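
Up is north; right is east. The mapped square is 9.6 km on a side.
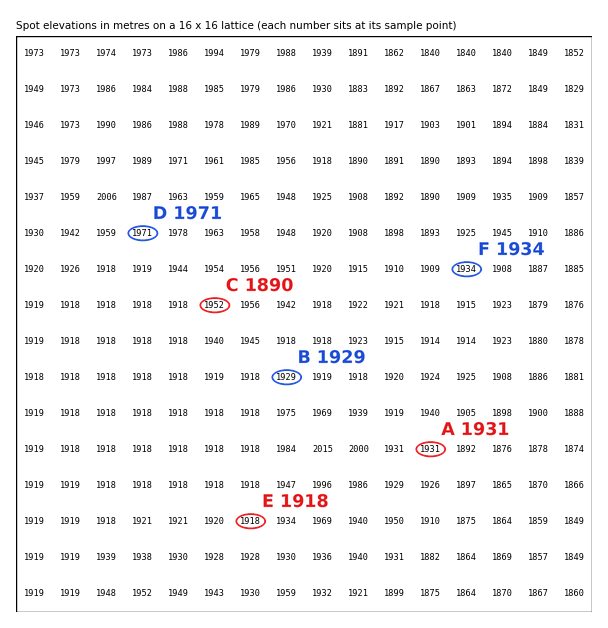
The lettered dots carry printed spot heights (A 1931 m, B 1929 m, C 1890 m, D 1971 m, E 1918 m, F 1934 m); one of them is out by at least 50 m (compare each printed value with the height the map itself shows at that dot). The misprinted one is C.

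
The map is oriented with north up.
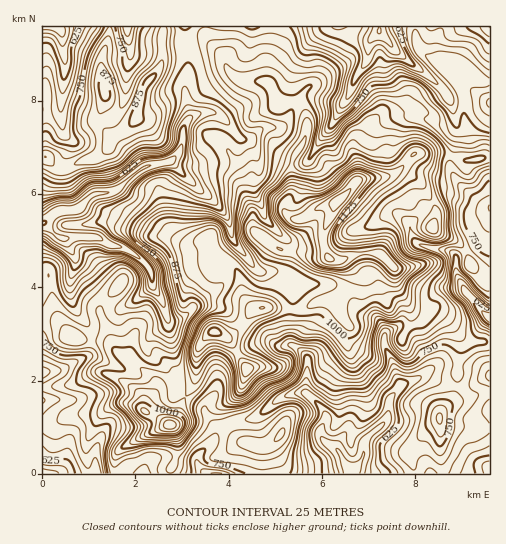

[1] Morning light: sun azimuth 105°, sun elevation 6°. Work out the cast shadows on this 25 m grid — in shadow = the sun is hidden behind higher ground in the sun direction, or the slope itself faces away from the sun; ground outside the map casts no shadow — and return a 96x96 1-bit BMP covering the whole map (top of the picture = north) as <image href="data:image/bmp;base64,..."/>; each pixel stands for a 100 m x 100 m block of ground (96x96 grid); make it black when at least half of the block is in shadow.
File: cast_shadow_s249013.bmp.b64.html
<image width="96" height="96" href="data:image/bmp;base64,Qk2+BAAAAAAAAD4AAAAoAAAAYAAAAGAAAAABAAEAAAAAAIAEAAATCwAAEwsAAAIAAAAAAAAA////AAAAAAAPngPAAAAAAB98AAAf/gPgAAAAAH/8AAAP/gPgIAAAAH/4AAA//gDwcAAAAP/4AAA//wAAfAAAAf/4EAA//4AAPgAAAf/4GAB//+AAD4AAAf/8OAD///gAD8CAAf//OAD///4AB4PACH//uAD////AAAfgHA//+AD////gAA/gDCf/+AD////gAA/wDgP/+AD////gAAfwDgH/+AD///wAAAP4DgH/+AD///gAHAH4DAH/+AD///gAH4B8HAH/+AD///gAH8AAeAD/8AD///gAH8AA+AB/wAD///ACP+AA4AA/4AD//8IHP+AA4AAf8AD//A8PP+AA4AAH+AD/+AAfv+AA8AAAfwD/+AA/v/AA84AAPwD//AD/v+AA/8AYHwD//gP/v+AA/8AYBwD//gf/n8AB/4A4AABA/g//hgAB/4B4AADgfB//wAAD/4D4AADwPH//wAAC/wD4AADwPf//4AAAPwD4AADwP///8AAAHAD4AADgP///+AAAAAD8AADA////+EAAAAAMAAAB////+eAAAAAAAAAD//////AAAACAAAAH//////gAAACAAAKP//////gBgAAAAAeP/////+ABwAAAAB+f/////8AAwAAAAD6f/B///8AAAAAAAHyf/h///8AAAAAAAHyP/x/+A8CAAABAAPiP/5/+AcPAAADgAPCP/5/+AIOAAAPgAOCP///+AAYD4AfAAOCP///+AA4H+AOAAeAP///8AB4P+AAAAeAf///8AH4f+AAAAMA////8AP4/8H8AAAB////8Af5/8P+AAAD/////gfx/8P+AAAD///+f4/j/8H+BwAD///+f9/n/8AAD4AD////f//v8eAAH4AD////////8OAAH8AD/////////HAAB8AD////////3zAAAcAD/////////7AAAAAD////////3/gAAAAAf/////////wAAAAAB/////////4AAAAAA/////////8AAAAAAf////////+AAAAAAD////////+AAAAAAB/////////AAAEAAAf////////AwAMAAAH////////D4AIAHgD////////H8AAAH4B///////+P+AAiH+A/////+/8f/AByP+Af////+f8f/ABwf/AB/////P8f/ABwf+AA/////P8P/AAA/8AA/////H+AGAAA/wAAf////n/AAAAB/4eAP////n/gAAED/4eAD//n/j/wAAMD/8fAD//wPD/4AAMD/8PAA//8DD/8AAcD/8PgAH/+AB/+AA8D/+PgAAB8AB/+AA8D/+PgBgAAAA/+AA4D/+PwBgwAAAf+8B4D/+PwADwAAAP/8DwD/+P4APwABgH/4HgD/+P8A/gAAgH/4fAD/+f8B/gAAAD/5+AD/+f+B/AAAAB/z8AD/+P+D/AAAAA9/4AD/+P/D/AAAAAc/gAD/+H/D/AAAAAd/gAD/+H+D+AAAAAf/AAD//H+B4AAAAAf/AAD//P+AwAAAAA//AAD//P/AgAAAAAf/AAD//P/BgAYAAAf/AAA="/>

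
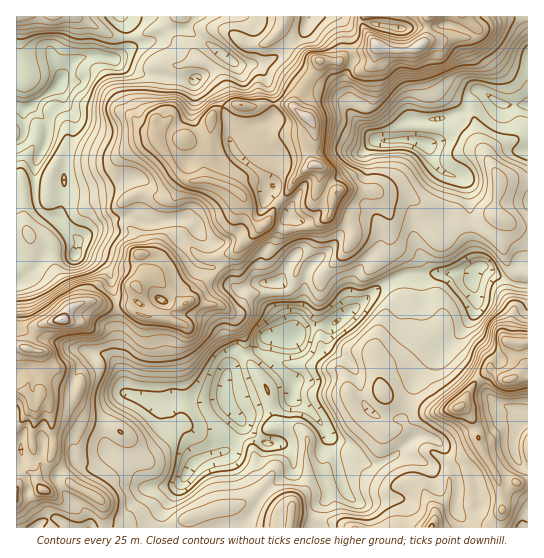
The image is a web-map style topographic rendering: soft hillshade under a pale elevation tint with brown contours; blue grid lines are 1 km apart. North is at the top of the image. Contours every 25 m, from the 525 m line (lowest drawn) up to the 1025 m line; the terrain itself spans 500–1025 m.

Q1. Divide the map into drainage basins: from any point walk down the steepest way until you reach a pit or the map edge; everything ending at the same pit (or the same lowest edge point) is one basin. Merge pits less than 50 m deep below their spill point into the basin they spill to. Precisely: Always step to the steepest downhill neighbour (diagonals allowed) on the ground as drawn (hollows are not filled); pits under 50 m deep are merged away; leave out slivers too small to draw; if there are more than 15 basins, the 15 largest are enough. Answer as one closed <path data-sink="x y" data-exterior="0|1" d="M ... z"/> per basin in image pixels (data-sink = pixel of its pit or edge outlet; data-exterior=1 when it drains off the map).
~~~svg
<path data-sink="294 337" data-exterior="0" d="M286 104l-24 0-7 3-22-3-15 5-7 9 0 16-4 17-21-12-25 0-5 2 19 28 10 10 5 2 20-1 27 11 6 4 10 27 10 4-20 15-9 11-10 6-4 9-24 23-3 7-6 6-6 0-26-24-10-2-9 9 1 1-6 11-1 9-25-2-8-4-11 0-8 3-6 3-10 13-21 4-5 5-9 19-11-2 1 182 482-1 4-18-2-20-5-15-13-21-8-30-4-8-11-9 3-1 13-24 14-12 16 11 13-4 9 1 0-148-15-4-12-6-2 19 9 27 8 8-5 13 2 28-5 21 0 11-16 16-1 5-10 1-15-8-19-19-8-12-17 12-19 20-16 6-6 6-2 8-3-19 23-19 8-14-2-19 10-24-2-24-20-17-4-31-5-13-6-8-5-2-15-2-17 0-7 3-15-9 1-16-9-5-7-17 11-14-2-6-7-9-15-11z"/><path data-sink="59 83" data-exterior="0" d="M363 16l-346 0-1 329 11 3 9-19 5-5 21-4 11-13 13-6 11 0 8 4 25 2 1-9 6-11-1-1 9-9 10 2 26 24 6 0 6-6 3-7 24-23 4-9 10-6 9-11 20-15-10-4-12-29-26-12-25 0-5-2-10-10-19-28 5-2 25 0 21 12 4-17 0-16 7-9 5-2 10-3 13 3 9 0 7-3 24 0 8 4 2-9 25-39 18 1 12-9 16-1 9-5-13-20z"/><path data-sink="425 143" data-exterior="0" d="M378 45l-5 18-8 6-6 0-13-8-25-1-25 39-1 8 18 18 2 6-11 14 7 17 9 5-1 16 15 9 7-3 33 2 12 4 21 1 19 9 27 3 16 17 9 0 17-9 18 9 14 3 1-91-6-1-25 11-8 7 0 6-12-21-2-21-4-12-20-9-15-12-7-26-5-9-6-3-11 4-16 0z"/><path data-sink="473 279" data-exterior="0" d="M385 193l-6 1 5 7 5 13 3 28 6 7 14 10 3 7 0 20-10 24 2 19-4 9-13 14-14 10 3 19 2-8 6-6 16-6 19-20 17-12 8 12 19 19 15 8 9 0 2-6 16-16 0-11 5-21-2-28 5-13-8-8-9-27 2-19-7-3-16 9-9 0-6-4-10 10-16 8-9-12-11-26-10-5z"/><path data-sink="527 105" data-exterior="1" d="M527 16l-62 0 10 11-2 6-4 4-39 3-10 6 9 13 7 26 15 12 20 9 4 12 2 21 12 21 0-6 8-7 31-12z"/><path data-sink="527 422" data-exterior="1" d="M491 369l-15 12-13 24-3 1 11 9 12 38 16 29 8 2 20-3 1-103-9-2-13 4z"/><path data-sink="522 527" data-exterior="1" d="M527 481l-27 4 3 24-4 13 0 6 29-1z"/>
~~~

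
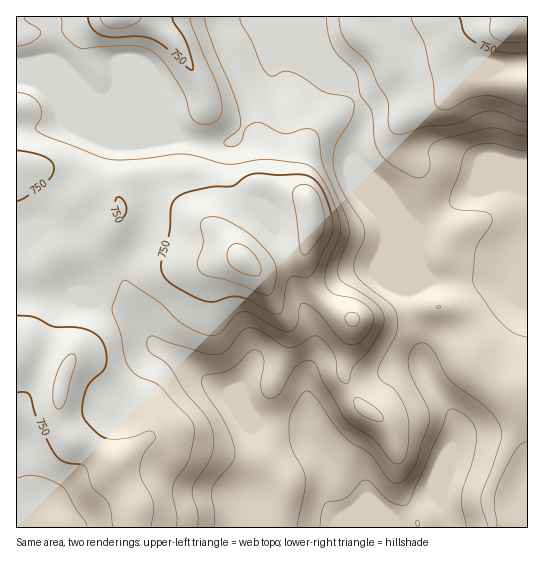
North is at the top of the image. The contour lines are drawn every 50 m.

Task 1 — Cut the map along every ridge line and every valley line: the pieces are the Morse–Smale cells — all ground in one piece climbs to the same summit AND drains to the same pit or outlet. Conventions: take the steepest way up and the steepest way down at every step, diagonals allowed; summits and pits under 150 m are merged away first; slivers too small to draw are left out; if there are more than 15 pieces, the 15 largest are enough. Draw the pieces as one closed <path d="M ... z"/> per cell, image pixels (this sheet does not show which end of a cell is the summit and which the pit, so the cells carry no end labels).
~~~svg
<path d="M286 63l-14 4 0 12-3 6-16 17-16 36-8 5-26 0-21-6-12 0-129-54-14-4-11 0 1 449 511-1 0-334-15-6-18 0-10 4-15 1-50 38-1 33-31-33-5-12-12-17-16-39 0-13 8-23 0-16-8-16-18-13z"/><path d="M527 16l-207 1 3 24 9 25 7 13 16 15 8 16 0 16-10 29 4 14 16 37 10 12 5 12 30 31 2-31 50-38 15-1 10-4 18 0 15 4z"/><path d="M319 16l-302 0-1 62 25 5 129 54 12 0 21 6 26 0 8-5 16-36 16-17 3-6 1-12 9-4 11 1 51 21-5-6-15-33z"/>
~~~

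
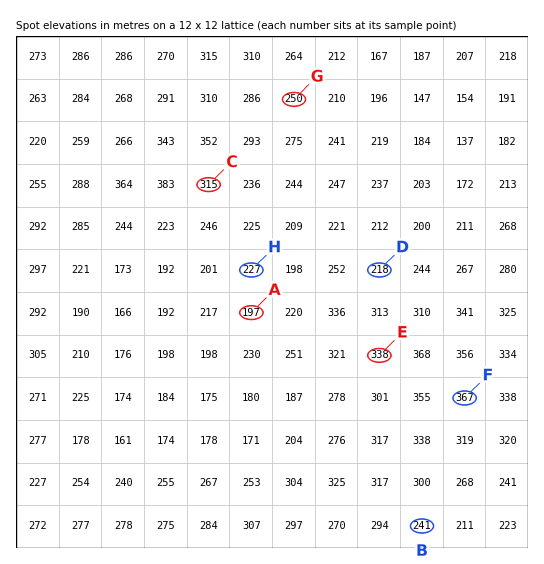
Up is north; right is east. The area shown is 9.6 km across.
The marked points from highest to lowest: C B A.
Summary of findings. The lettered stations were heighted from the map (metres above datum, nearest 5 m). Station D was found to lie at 220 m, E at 340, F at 365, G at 250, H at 225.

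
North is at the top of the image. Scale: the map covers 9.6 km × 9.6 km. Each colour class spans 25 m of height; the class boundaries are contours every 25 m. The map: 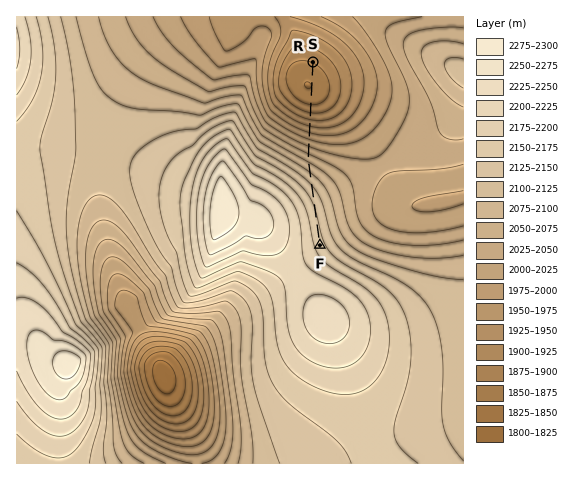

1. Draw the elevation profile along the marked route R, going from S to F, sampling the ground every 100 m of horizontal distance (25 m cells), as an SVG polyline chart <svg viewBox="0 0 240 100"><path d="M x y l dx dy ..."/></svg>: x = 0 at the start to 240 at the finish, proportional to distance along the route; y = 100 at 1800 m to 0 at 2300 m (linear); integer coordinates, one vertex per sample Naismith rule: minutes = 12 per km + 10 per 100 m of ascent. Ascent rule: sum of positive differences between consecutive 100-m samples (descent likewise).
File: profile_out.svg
<svg viewBox="0 0 240 100"><path d="M0 85l6 1 6 2 6 1 6 1 6 0 7 0 6-1 6-2 6-2 6-2 6-3 6-4 6-3 6-4 6-4 6-3 6-3 7-4 6-3 6-3 6-3 6-2 6-3 6-2 6-2 6-1 6-2 6-1 6-1 7-1 6-1 6 0 6-1 6 0 6 0 6 0 6 0 6-1 6 0 3 0"/></svg>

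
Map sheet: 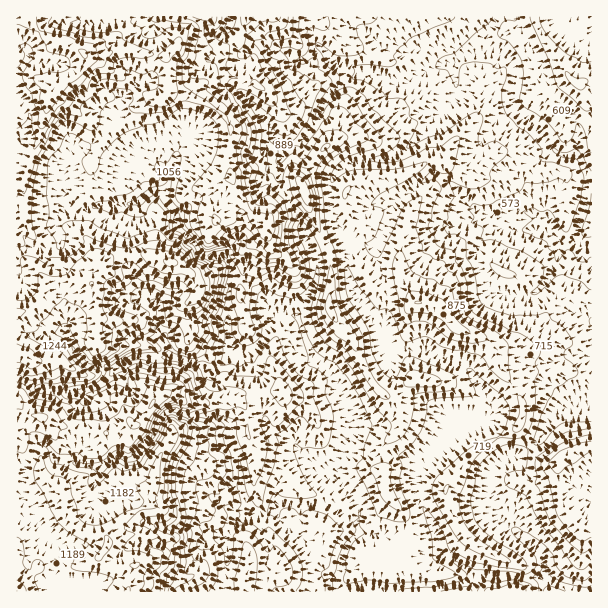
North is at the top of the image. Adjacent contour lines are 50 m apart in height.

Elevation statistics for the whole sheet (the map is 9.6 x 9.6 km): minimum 500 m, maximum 1410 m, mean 870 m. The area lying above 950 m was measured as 32.8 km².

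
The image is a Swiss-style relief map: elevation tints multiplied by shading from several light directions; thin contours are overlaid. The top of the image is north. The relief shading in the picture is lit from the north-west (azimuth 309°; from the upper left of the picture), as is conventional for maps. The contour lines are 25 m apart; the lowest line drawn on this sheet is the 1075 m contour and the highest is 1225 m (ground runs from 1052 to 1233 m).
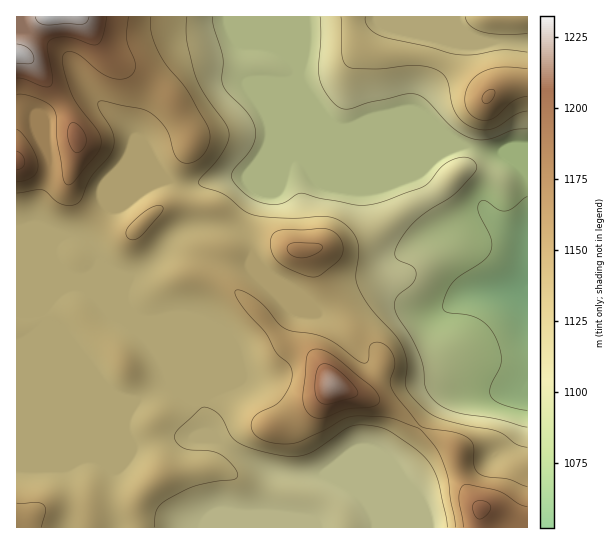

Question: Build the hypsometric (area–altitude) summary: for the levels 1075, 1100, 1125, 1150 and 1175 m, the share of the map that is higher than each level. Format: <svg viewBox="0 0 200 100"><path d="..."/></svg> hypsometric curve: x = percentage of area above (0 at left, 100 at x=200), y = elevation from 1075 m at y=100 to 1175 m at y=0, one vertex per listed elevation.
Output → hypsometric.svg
<svg viewBox="0 0 200 100"><path d="M193 100l-36-25-39-25-82-25-23-25"/></svg>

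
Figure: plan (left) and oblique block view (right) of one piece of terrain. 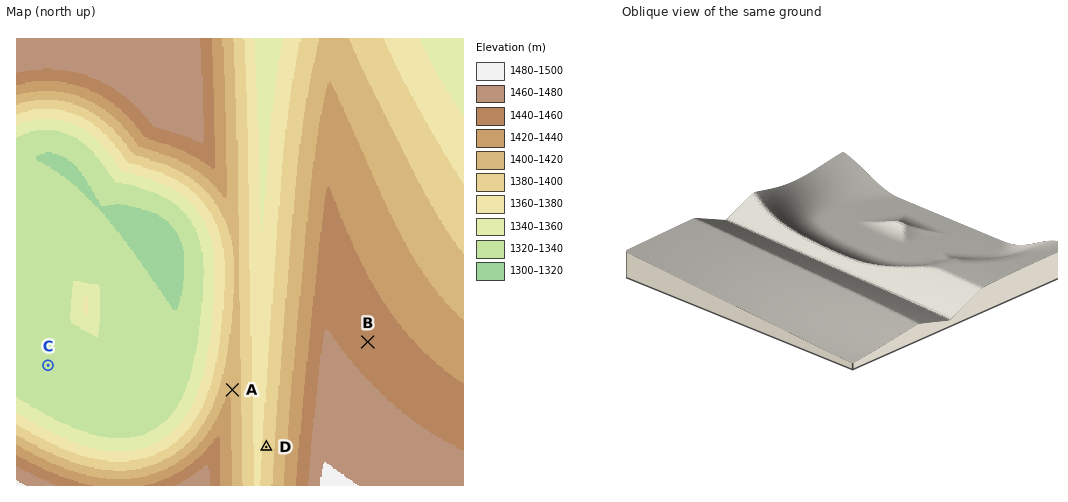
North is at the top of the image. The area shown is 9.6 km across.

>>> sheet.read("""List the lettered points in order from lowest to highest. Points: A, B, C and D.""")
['C', 'D', 'A', 'B']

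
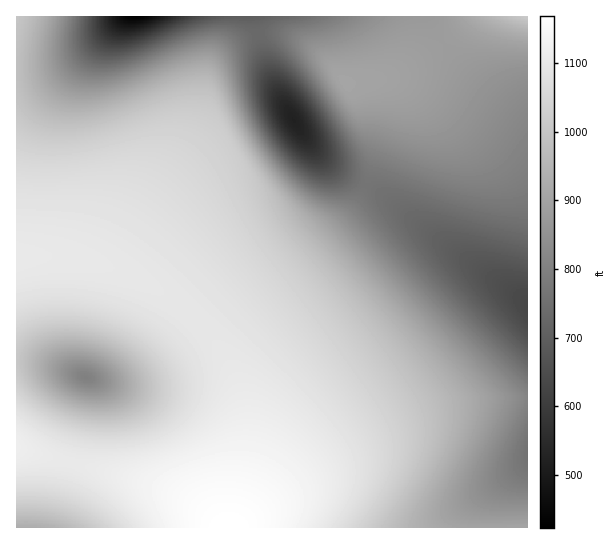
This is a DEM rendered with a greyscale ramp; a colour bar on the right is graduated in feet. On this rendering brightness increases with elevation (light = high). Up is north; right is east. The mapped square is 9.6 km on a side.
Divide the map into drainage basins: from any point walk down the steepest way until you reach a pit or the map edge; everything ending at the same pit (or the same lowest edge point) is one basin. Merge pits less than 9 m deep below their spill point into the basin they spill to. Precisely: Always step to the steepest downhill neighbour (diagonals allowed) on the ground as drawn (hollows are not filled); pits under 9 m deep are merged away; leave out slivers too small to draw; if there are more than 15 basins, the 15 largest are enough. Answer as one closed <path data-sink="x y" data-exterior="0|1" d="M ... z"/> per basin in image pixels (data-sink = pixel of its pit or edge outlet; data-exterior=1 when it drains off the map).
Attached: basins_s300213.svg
<path data-sink="527 306" data-exterior="1" d="M527 16l-53 0-20 20-45 31-18 9-23 5 11 0 6 5 6 12 0 17-22 63-9 20-8 12-30 30-81 68-24 26 0 11 16 28 8 22 4 24-1 42-13 62 0 5 8-3 54-44 33-24 36-21 33-16 32-12 28-7 73-4z"/><path data-sink="135 17" data-exterior="1" d="M473 16l-456 0-1 241 37-1 32 4 12 4 12-1 79-118 13-30 8-46 8-12 14-12 16-8 16-4 26 2 16 6 9 7 22 22 10 14 5 0 32-5 19-8 52-35z"/><path data-sink="294 121" data-exterior="0" d="M282 33l-19 0-16 4-16 8-14 12-9 16-7 42-13 30-51 73-21 36-7 9-9 2 38 14 29 17 18 13 32 35-1-6 4-8 21-22 66-55 45-43 15-25 22-63 2-24-8-14-4-3-33 3-10-14-22-22-17-11z"/><path data-sink="86 377" data-exterior="0" d="M53 256l-37 2 0 189 150 42 36 19 21 20 7 0 14-67 1-42-9-40-13-26-15-20-23-24-32-22-48-22-20-5z"/><path data-sink="527 454" data-exterior="1" d="M527 397l-72 4-32 8-40 16-65 38-82 64 291 1z"/><path data-sink="25 527" data-exterior="1" d="M17 448l0 80 206-1-21-19-36-19-37-12z"/>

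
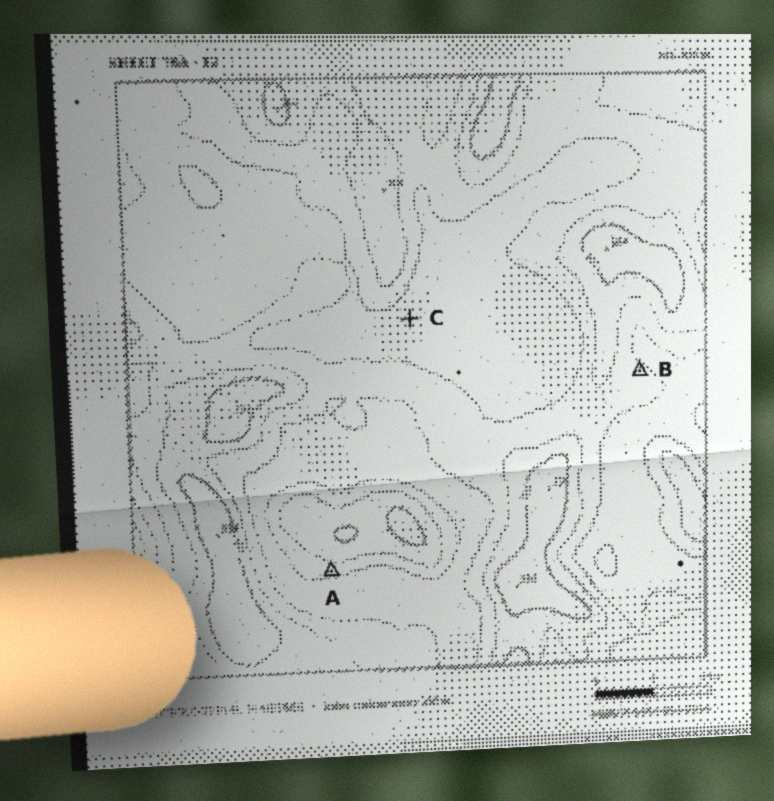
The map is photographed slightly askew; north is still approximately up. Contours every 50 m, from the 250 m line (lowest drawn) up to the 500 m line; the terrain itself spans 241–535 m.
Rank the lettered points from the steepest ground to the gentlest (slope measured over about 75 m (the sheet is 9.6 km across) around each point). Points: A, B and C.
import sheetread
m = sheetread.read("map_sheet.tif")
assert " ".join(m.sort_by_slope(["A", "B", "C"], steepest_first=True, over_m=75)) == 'A B C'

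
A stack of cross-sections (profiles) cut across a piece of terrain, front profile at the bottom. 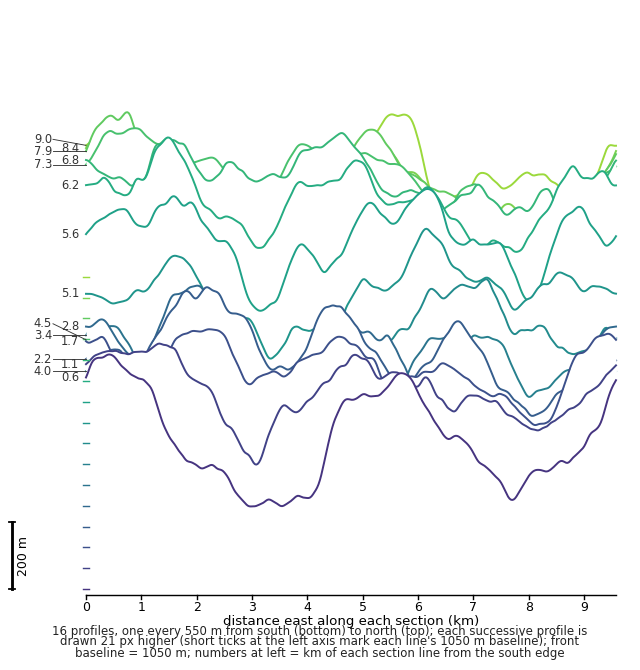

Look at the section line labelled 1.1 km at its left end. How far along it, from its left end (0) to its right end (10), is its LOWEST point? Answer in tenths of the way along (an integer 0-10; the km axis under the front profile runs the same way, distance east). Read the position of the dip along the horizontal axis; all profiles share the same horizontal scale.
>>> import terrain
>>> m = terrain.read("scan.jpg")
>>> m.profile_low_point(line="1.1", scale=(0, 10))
3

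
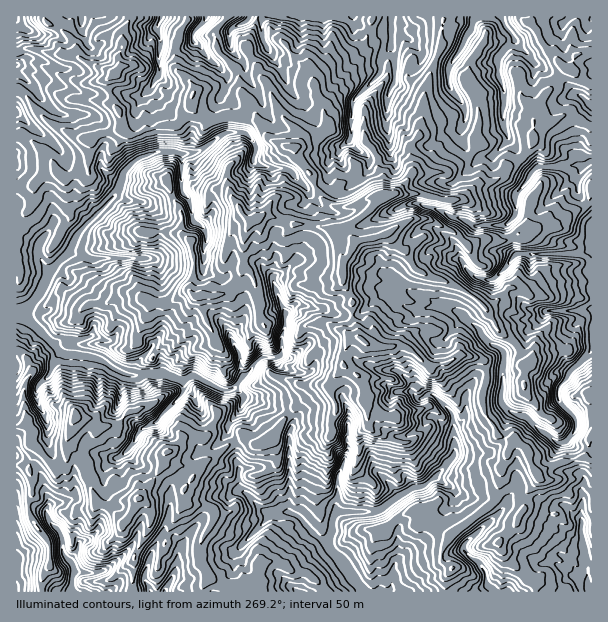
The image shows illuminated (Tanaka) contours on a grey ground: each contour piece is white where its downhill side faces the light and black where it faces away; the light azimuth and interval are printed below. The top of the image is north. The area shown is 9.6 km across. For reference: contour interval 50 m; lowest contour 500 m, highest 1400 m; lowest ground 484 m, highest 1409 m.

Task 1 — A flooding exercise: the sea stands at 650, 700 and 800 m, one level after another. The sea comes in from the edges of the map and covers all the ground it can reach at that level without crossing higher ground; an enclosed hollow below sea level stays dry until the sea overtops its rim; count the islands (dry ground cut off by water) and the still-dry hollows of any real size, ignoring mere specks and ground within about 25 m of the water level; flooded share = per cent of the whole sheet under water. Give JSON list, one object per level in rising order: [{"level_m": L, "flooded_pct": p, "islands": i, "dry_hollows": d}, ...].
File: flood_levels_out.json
[{"level_m": 650, "flooded_pct": 18, "islands": 0, "dry_hollows": 0}, {"level_m": 700, "flooded_pct": 25, "islands": 0, "dry_hollows": 0}, {"level_m": 800, "flooded_pct": 43, "islands": 0, "dry_hollows": 0}]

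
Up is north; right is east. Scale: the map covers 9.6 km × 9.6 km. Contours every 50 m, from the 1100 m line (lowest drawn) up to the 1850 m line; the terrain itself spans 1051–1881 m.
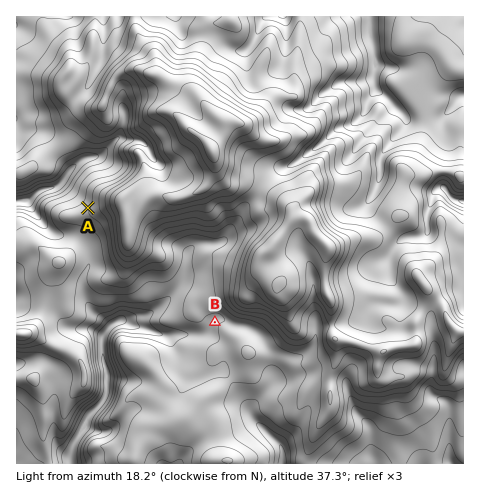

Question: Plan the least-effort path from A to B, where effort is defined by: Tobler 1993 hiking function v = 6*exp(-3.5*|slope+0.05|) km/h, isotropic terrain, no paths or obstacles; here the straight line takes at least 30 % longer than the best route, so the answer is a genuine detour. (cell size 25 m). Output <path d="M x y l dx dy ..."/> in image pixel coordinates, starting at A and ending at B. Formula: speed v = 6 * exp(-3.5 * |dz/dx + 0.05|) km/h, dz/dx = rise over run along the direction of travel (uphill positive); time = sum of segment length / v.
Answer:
<path d="M88 208l0 5 2 4 8 8 7 14 0 19 6 12 0 9 1 2 3 3 9 4 23 0 10 5 14 0 4 2 11 11 25 13 4 3"/>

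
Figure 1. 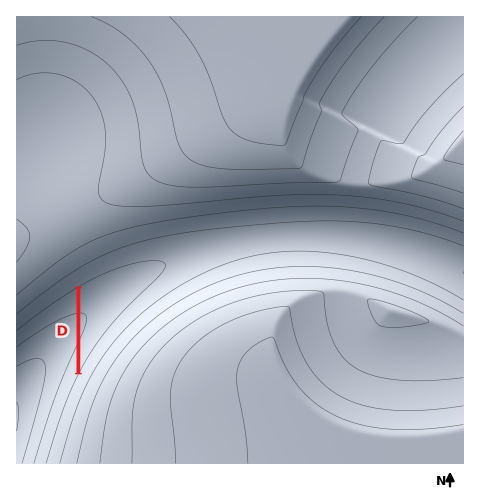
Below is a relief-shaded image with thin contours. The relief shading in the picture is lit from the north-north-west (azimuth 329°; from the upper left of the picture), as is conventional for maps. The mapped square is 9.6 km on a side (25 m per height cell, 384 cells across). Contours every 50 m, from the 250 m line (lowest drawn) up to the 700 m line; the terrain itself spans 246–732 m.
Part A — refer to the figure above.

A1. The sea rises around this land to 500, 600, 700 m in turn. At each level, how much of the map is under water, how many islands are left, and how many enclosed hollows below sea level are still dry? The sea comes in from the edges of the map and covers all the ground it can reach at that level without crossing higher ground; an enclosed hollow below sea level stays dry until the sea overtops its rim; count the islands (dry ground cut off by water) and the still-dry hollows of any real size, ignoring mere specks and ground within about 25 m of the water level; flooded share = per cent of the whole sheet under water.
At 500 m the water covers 22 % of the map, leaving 0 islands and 0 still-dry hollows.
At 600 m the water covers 54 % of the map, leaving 0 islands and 0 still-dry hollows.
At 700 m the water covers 86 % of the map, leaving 0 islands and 0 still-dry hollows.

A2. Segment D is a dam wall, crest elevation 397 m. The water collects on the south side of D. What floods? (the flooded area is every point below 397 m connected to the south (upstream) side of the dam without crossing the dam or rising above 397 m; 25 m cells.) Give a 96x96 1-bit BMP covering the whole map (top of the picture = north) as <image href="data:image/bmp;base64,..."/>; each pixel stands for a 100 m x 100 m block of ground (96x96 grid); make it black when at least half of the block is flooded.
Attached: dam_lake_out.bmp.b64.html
<image width="96" height="96" href="data:image/bmp;base64,Qk2+BAAAAAAAAD4AAAAoAAAAYAAAAGAAAAABAAEAAAAAAIAEAAATCwAAEwsAAAIAAAAAAAAA////AAAAAAAAAAAAAAAAAAAAAAAAAAAAAAAAAAAAAAAAAAAAAAAAAAAAAAAAAAAAAAAAAAAAAAAAAAAAAAAAAAAAAAAAAAAAAAAAAAAAAAAAAAAAAAAAAAAAAAAAAAAAAAAAAAAAAAAAAAAAAAAAAAAAAAAAAAAAAAAAAAAAAAAAAAAAAAAAAAAAAAAAAAAAAAAAAAAAAAAAAAAAAAAAAAAAAAAAAAAAAAAAAAAAAAAAAAAAAAAAAAAAAAAAAAAAAAAAAAAAAAAAAAAAAAAAAAAAAAAAAAAAAAAAAAAAAAAAAAAAAAAAAAAAAAAAAAAAAAAAAAAAAAAAAAAAAAAAAAAAAAAAAAAAAAAAAAAAAAAAAgAAAAAAAAAAAAAAAwAAAAAAAAAAAAAAAwAAAAAAAAAAAAAAA4AAAAAAAAAAAAAAA8AAAAAAAAAAAAAAA8AAAAAAAAAAAAAAA+AAAAAAAAAAAAAAA/AAAAAAAAAAAAAAA/gAAAAAAAAAAAAAA/wAAAAAAAAAAAAAA/wAAAAAAAAAAAAAA/4AAAAAAAAAAAAAA/8AAAAAAAAAAAAAA/+AAAAAAAAAAAAAA//AAAAAAAAAAAAAA//gAAAAAAAAAAAAAf/wAAAAAAAAAAAAAH/4AAAAAAAAAAAAAB/8AAAAAAAAAAAAAAf+AAAAAAAAAAAAAAB+AAAAAAAAAAAAAAAAAAAAAAAAAAAAAAAAAAAAAAAAAAAAAAAAAAAAAAAAAAAAAAAAAAAAAAAAAAAAAAAAAAAAAAAAAAAAAAAAAAAAAAAAAAAAAAAAAAAAAAAAAAAAAAAAAAAAAAAAAAAAAAAAAAAAAAAAAAAAAAAAAAAAAAAAAAAAAAAAAAAAAAAAAAAAAAAAAAAAAAAAAAAAAAAAAAAAAAAAAAAAAAAAAAAAAAAAAAAAAAAAAAAAAAAAAAAAAAAAAAAAAAAAAAAAAAAAAAAAAAAAAAAAAAAAAAAAAAAAAAAAAAAAAAAAAAAAAAAAAAAAAAAAAAAAAAAAAAAAAAAAAAAAAAAAAAAAAAAAAAAAAAAAAAAAAAAAAAAAAAAAAAAAAAAAAAAAAAAAAAAAAAAAAAAAAAAAAAAAAAAAAAAAAAAAAAAAAAAAAAAAAAAAAAAAAAAAAAAAAAAAAAAAAAAAAAAAAAAAAAAAAAAAAAAAAAAAAAAAAAAAAAAAAAAAAAAAAAAAAAAAAAAAAAAAAAAAAAAAAAAAAAAAAAAAAAAAAAAAAAAAAAAAAAAAAAAAAAAAAAAAAAAAAAAAAAAAAAAAAAAAAAAAAAAAAAAAAAAAAAAAAAAAAAAAAAAAAAAAAAAAAAAAAAAAAAAAAAAAAAAAAAAAAAAAAAAAAAAAAAAAAAAAAAAAAAAAAAAAAAAAAAAAAAAAAAAAAAAAAAAAAAAAAAAAAAAAAAAAAAAAAAAAAAAAAAAAAAAAAAAAAAAAAAAAAAAAAAAAAAAAAAAAAAAAAAAAAAAAAAAAAAAAAAAAAAAAAAAAAAAAAAAAAAAAAAAAAAAAAAAAAAAAAAAAAAAAAAAAAAA="/>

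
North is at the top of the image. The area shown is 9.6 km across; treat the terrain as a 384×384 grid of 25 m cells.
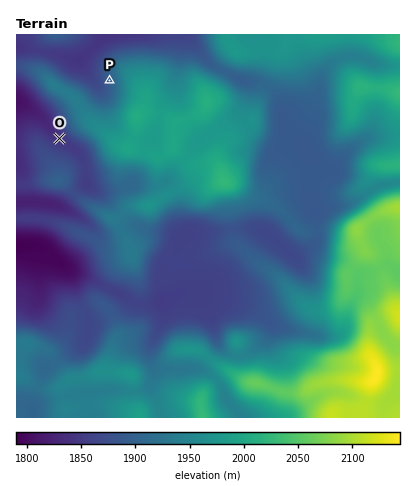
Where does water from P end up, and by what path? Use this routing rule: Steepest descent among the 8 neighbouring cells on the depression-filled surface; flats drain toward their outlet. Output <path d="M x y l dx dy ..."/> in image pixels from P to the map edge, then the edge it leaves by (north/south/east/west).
<path d="M110 80l-14 0-14-14 0-8 24-24"/>
exit: north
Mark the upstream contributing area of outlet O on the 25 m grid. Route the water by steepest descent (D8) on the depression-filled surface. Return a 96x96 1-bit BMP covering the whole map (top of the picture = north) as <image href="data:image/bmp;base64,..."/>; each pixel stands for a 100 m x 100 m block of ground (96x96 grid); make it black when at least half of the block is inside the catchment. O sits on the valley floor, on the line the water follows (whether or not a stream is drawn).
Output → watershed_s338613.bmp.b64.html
<image width="96" height="96" href="data:image/bmp;base64,Qk2+BAAAAAAAAD4AAAAoAAAAYAAAAGAAAAABAAEAAAAAAIAEAAATCwAAEwsAAAIAAAAAAAAA////AAAAAAAAAAAAAAAAAAAAAAAAAAAAAAAAAAAAAAAAAAAAAAAAAAAAAAAAAAAAAAAAAAAAAAAAAAAAAAAAAAAAAAAAAAAAAAAAAAAAAAAAAAAAAAAAAAAAAAAAAAAAAAAAAAAAAAAAAAAAAAAAAAAAAAAAAAAAAAAAAAAAAAAAAAAAAAAAAAAAAAAAAAAAAAAAAAAAAAAAAAAAAAAAAAAAAAAAAAAAAAAAAAAAAAAAAAAAAAAAAAAAAAAAAAAAAAAAAAAAAAAAAAAAAAAAAAAAAAAAAAAAAAAAAAAAAAAAAAAAAAAAAAAAAAAAAAAAAAAAAAAAAAAAAAAAAAAAAAAAAAAAAAAAAAAAAAAAAAAAAAAAAAAAAAAAAAAAAAAAAAAAAAAAAAAAAAAAAAAAAAAAAAAAAAAAAAAAAAAAAAAAAAAAAAAAAAAAAAAAAAAAAAAAAAAAAAAAAAAAAAAAAAAAAAAAAAAAAAAAAAAAAAAAAAAAAAAAAAAAAAAAAAAAAAAAAAAAAAAAAAAAAAAAAAAAAAAAAAAAAAAAAAAAAAAAAAAAAAAAAAAAAAAAAAAAAAAAAAAAAAAAAAAAAAAAAAAAAAAAAAAAAAAAAAAAAAAAAAAAAAAAAAAAAAAAAAAAAAAAAAAAAAAAAAAAAAAAAAAAAAAAAAAAAAAAAAAAAAAAAAAAAAAAAAAAAAAAAAAAAAAAAAAAAAAAAAAAAAAAAAAAAAAAAAAAAAAAAAAAAAAAAAAAAAAAAAAAAAAAAAAAAAAAAAAAAAAAAAAAAAAAAAAAAAAAAAAAAAAAAAAAAAAAAAPAAAAAAAAAAAAAAAfgAAAAAAAAAAAAAB/wAAAAAAAAAAAAAD//wAAAAAAAAAAAAP//8AAAAAAAAAAAAf//+AAAAAAAAAAAA////gAAAAAAAAAAB////4AAAAAAAAAAD////8AAAAAAAAAAH////+AAAAAAAAAAD/////AAAAAAAAAAD/////gAAAAAAAAAD/////wAAAAAAAAAD/////AAAAAAAAAAD////+AAAAAAAAAAD////8AAAAAAAAAAD////4AAAAAAAAAAD//v/wAAAAAAAAAAD/+H/gAAAAAAAAAAH/8H/wAAAAAAAAAAD/4H/wAAAAAAAAAAB/wD/wAAAAAAAAAAA/gD/wAAAAAAAAAAAeAD/wAAAAAAAAAAAAAD/gAAAAAAAAAAAAAD+AAAAAAAAAAAAAAAAAAAAAAAAAAAAAAAAAAAAAAAAAAAAAAAAAAAAAAAAAAAAAAAAAAAAAAAAAAAAAAAAAAAAAAAAAAAAAAAAAAAAAAAAAAAAAAAAAAAAAAAAAAAAAAAAAAAAAAAAAAAAAAAAAAAAAAAAAAAAAAAAAAAAAAAAAAAAAAAAAAAAAAAAAAAAAAAAAAAAAAAAAAAAAAAAAAAAAAAAAAAAAAAAAAAAAAAAAAAAAAAAAAAAAAAAAAAAAAAAAAAAAAAAAAAAAAAAAAAAAAAAAAAAAAAAAAAAAAAAAAAAAAAAAAAAAAAAAAAAAAAAAAAAAAAAAA="/>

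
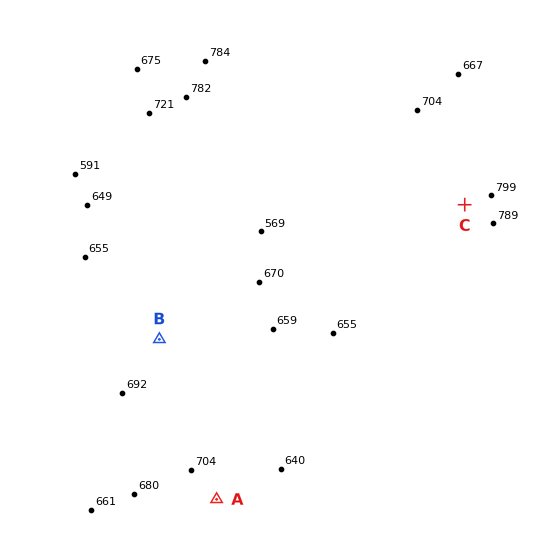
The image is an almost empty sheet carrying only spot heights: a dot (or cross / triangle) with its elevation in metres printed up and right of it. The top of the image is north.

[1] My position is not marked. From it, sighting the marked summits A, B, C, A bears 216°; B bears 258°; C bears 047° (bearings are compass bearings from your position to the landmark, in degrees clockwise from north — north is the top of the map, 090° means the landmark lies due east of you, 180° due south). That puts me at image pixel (365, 296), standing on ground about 660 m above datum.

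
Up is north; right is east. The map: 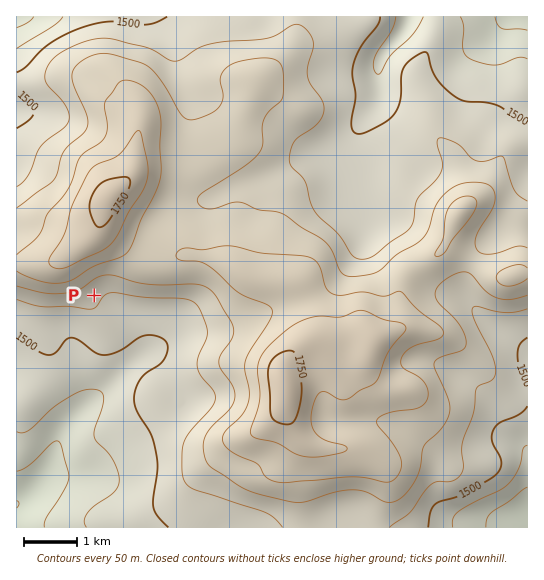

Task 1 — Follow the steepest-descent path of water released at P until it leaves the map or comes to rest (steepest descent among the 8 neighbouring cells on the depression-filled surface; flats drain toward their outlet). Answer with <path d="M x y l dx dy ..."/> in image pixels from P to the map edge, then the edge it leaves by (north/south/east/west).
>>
<path d="M94 295l9 10 4 0 14 8 20 20 1 2 0 19-47 47-6 4-8 8-2 0-16 16-5 10-5 20-7 14-9 10 0 2-19 18-1 0"/>
exit: west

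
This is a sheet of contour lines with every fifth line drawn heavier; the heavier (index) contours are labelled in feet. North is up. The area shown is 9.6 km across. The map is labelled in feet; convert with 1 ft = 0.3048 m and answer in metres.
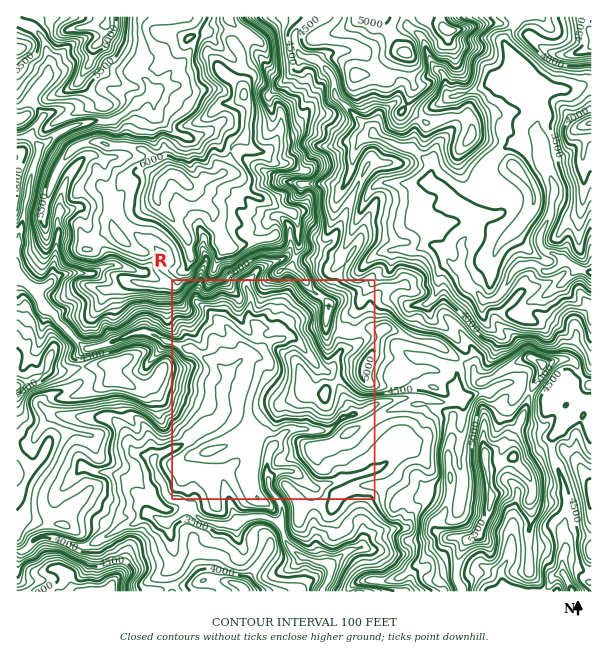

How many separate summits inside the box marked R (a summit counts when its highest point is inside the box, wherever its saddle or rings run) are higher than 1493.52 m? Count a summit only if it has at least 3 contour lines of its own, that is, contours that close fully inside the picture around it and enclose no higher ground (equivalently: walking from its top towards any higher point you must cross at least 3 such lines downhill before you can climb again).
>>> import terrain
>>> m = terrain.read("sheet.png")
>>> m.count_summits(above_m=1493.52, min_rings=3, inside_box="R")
1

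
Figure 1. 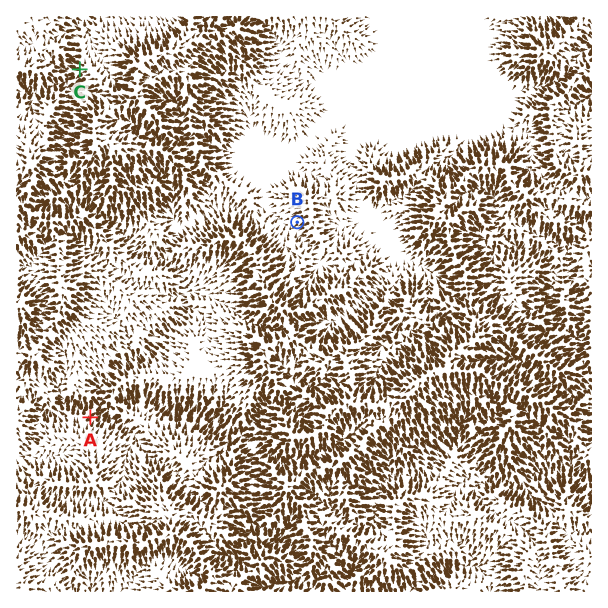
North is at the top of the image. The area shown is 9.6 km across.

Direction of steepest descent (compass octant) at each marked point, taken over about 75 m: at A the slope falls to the NE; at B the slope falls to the SW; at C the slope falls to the W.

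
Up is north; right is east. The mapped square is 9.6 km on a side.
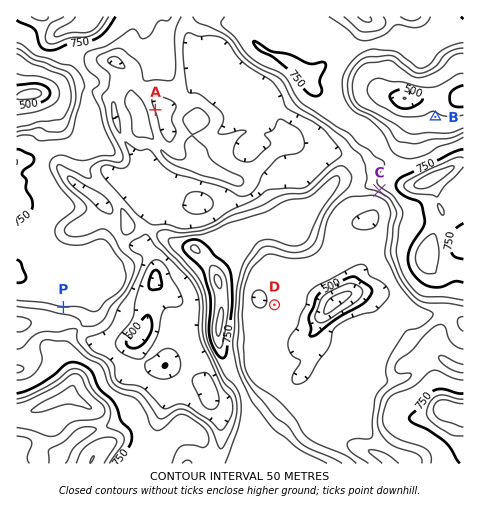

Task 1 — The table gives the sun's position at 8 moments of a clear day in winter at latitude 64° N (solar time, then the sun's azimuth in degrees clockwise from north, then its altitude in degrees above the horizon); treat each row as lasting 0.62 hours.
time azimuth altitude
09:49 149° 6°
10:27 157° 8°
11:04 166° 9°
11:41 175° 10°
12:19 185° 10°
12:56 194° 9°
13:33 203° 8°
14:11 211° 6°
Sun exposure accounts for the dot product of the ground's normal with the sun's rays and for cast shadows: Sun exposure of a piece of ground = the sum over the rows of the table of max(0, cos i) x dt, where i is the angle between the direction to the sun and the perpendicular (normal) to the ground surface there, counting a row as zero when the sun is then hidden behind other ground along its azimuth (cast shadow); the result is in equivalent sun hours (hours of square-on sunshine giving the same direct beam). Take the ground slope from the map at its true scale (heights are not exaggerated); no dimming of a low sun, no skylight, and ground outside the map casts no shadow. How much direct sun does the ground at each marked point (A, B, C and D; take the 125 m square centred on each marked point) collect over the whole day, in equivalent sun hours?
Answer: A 0.4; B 0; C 2.3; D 0.7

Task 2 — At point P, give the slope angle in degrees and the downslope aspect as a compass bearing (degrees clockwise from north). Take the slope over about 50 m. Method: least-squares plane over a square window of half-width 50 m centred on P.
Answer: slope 12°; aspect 184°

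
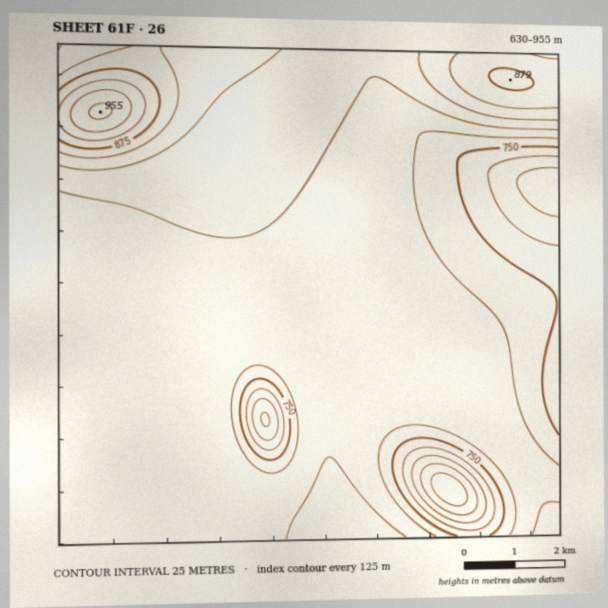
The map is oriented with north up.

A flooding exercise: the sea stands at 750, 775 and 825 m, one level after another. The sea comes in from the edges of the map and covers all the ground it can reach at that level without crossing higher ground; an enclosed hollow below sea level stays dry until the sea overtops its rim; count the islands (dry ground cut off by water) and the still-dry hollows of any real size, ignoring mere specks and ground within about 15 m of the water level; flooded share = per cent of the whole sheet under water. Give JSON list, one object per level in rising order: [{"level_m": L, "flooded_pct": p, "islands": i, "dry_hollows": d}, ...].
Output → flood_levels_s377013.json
[{"level_m": 750, "flooded_pct": 9, "islands": 0, "dry_hollows": 1}, {"level_m": 775, "flooded_pct": 17, "islands": 0, "dry_hollows": 1}, {"level_m": 825, "flooded_pct": 89, "islands": 0, "dry_hollows": 0}]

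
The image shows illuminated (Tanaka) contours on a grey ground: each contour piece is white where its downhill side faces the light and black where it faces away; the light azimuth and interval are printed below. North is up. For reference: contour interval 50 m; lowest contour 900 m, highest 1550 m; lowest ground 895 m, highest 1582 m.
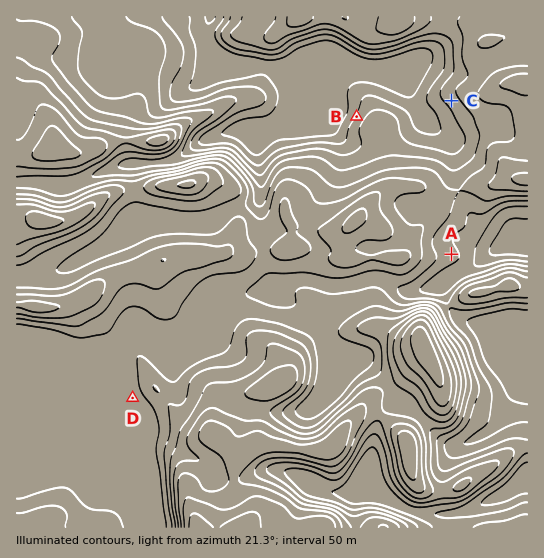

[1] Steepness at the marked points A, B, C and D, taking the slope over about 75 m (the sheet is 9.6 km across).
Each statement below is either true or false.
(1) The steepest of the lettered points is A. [false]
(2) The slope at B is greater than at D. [true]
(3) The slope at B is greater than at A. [true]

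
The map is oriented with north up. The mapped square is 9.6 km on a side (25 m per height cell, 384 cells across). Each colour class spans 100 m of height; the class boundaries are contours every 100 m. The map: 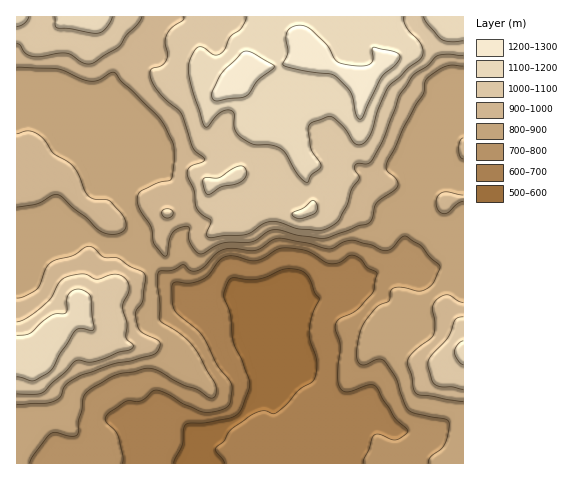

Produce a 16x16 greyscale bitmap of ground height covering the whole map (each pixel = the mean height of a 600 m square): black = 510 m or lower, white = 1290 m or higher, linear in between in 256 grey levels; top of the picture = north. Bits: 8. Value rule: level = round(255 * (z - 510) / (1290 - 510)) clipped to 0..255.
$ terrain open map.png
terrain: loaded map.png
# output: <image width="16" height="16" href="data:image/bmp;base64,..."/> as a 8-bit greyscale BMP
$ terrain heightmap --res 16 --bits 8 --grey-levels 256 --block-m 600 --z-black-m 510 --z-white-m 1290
<image width="16" height="16" href="data:image/bmp;base64,Qk02BQAAAAAAADYEAAAoAAAAEAAAABAAAAABAAgAAAAAAAABAAATCwAAEwsAAAABAAAAAAAAAAAAAAEBAQACAgIAAwMDAAQEBAAFBQUABgYGAAcHBwAICAgACQkJAAoKCgALCwsADAwMAA0NDQAODg4ADw8PABAQEAAREREAEhISABMTEwAUFBQAFRUVABYWFgAXFxcAGBgYABkZGQAaGhoAGxsbABwcHAAdHR0AHh4eAB8fHwAgICAAISEhACIiIgAjIyMAJCQkACUlJQAmJiYAJycnACgoKAApKSkAKioqACsrKwAsLCwALS0tAC4uLgAvLy8AMDAwADExMQAyMjIAMzMzADQ0NAA1NTUANjY2ADc3NwA4ODgAOTk5ADo6OgA7OzsAPDw8AD09PQA+Pj4APz8/AEBAQABBQUEAQkJCAENDQwBEREQARUVFAEZGRgBHR0cASEhIAElJSQBKSkoAS0tLAExMTABNTU0ATk5OAE9PTwBQUFAAUVFRAFJSUgBTU1MAVFRUAFVVVQBWVlYAV1dXAFhYWABZWVkAWlpaAFtbWwBcXFwAXV1dAF5eXgBfX18AYGBgAGFhYQBiYmIAY2NjAGRkZABlZWUAZmZmAGdnZwBoaGgAaWlpAGpqagBra2sAbGxsAG1tbQBubm4Ab29vAHBwcABxcXEAcnJyAHNzcwB0dHQAdXV1AHZ2dgB3d3cAeHh4AHl5eQB6enoAe3t7AHx8fAB9fX0Afn5+AH9/fwCAgIAAgYGBAIKCggCDg4MAhISEAIWFhQCGhoYAh4eHAIiIiACJiYkAioqKAIuLiwCMjIwAjY2NAI6OjgCPj48AkJCQAJGRkQCSkpIAk5OTAJSUlACVlZUAlpaWAJeXlwCYmJgAmZmZAJqamgCbm5sAnJycAJ2dnQCenp4An5+fAKCgoAChoaEAoqKiAKOjowCkpKQApaWlAKampgCnp6cAqKioAKmpqQCqqqoAq6urAKysrACtra0Arq6uAK+vrwCwsLAAsbGxALKysgCzs7MAtLS0ALW1tQC2trYAt7e3ALi4uAC5ubkAurq6ALu7uwC8vLwAvb29AL6+vgC/v78AwMDAAMHBwQDCwsIAw8PDAMTExADFxcUAxsbGAMfHxwDIyMgAycnJAMrKygDLy8sAzMzMAM3NzQDOzs4Az8/PANDQ0ADR0dEA0tLSANPT0wDU1NQA1dXVANbW1gDX19cA2NjYANnZ2QDa2toA29vbANzc3ADd3d0A3t7eAN/f3wDg4OAA4eHhAOLi4gDj4+MA5OTkAOXl5QDm5uYA5+fnAOjo6ADp6ekA6urqAOvr6wDs7OwA7e3tAO7u7gDv7+8A8PDwAPHx8QDy8vIA8/PzAPT09AD19fUA9vb2APf39wD4+PgA+fn5APr6+gD7+/sA/Pz8AP39/QD+/v4A////AGpVVkUzKQwhJykrLDtHTG1tZ1U9MjEiISAhKyosPVJinoVhTUFDWUccGyQ1NlN/js+1knxrbWUzGxocPVlmk7XKy7mrim9JJhoaHz5ob3unl7vDq3tKLSEbGx4wT2t1jn2braeCTT0hHhwfJzZQVW16foN6a3R2U1A2QE1NU1hme3t9gneNkaqklKaSe3BvdYOAgXqBjqexra+7q4x6dH+Hhntzd4Cpu7a2wrGcfG50gXp0c3N/qrDDx8G3uohudXZzc3N4krzF19XFx9aedW9zdHp6kKfM7OTX0tnuu4ZulpeilZilxtLl3vDg4N+2l7W9w7OboK65zNzj19rRv8w="/>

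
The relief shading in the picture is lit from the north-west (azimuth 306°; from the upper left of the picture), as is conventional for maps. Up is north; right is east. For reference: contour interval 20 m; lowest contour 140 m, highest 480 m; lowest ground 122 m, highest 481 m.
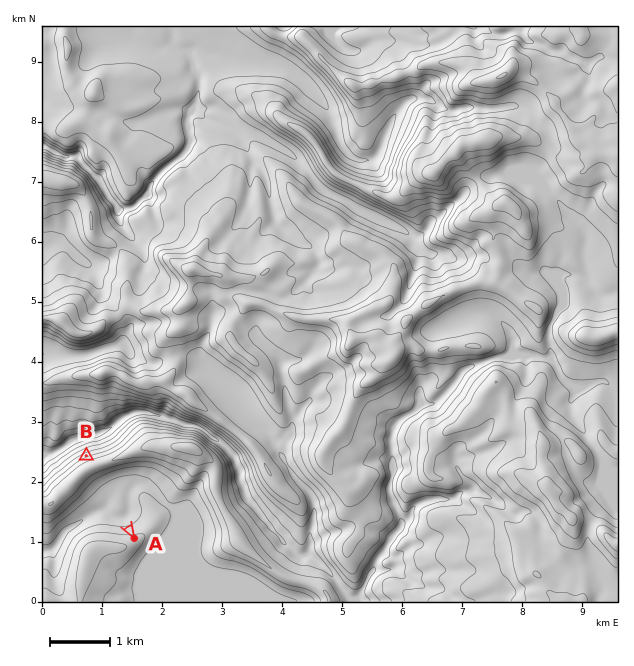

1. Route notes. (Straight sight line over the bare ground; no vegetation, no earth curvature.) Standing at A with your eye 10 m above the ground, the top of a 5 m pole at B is out of sight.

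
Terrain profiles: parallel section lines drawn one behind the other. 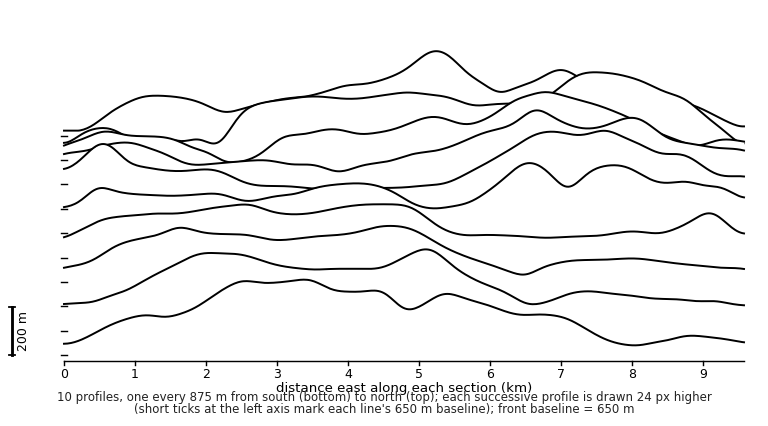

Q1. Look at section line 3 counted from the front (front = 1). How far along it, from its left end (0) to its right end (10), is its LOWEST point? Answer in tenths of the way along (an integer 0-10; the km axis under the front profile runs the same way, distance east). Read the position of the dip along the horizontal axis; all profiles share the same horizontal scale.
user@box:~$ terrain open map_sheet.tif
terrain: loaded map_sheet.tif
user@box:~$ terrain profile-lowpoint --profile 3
7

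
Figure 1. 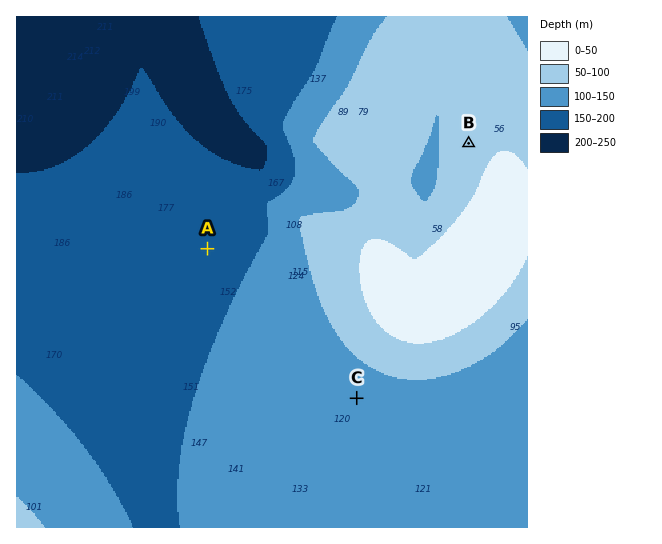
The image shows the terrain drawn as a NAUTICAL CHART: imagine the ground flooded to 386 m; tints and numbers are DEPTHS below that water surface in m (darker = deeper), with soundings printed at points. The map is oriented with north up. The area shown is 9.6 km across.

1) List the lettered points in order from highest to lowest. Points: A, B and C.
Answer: B C A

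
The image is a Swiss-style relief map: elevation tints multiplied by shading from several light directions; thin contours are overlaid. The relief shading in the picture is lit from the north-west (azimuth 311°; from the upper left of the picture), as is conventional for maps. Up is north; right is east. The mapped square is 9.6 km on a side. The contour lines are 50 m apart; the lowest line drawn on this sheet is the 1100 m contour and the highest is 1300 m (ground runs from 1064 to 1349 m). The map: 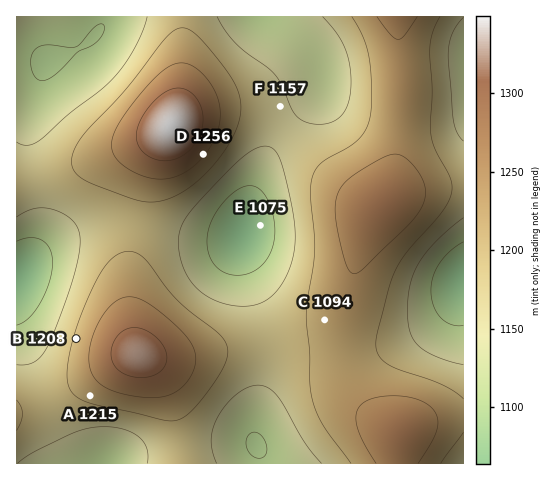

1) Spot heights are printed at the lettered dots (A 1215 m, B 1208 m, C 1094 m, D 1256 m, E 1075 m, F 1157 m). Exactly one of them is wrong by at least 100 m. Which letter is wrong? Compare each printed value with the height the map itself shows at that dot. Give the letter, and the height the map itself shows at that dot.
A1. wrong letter C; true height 1219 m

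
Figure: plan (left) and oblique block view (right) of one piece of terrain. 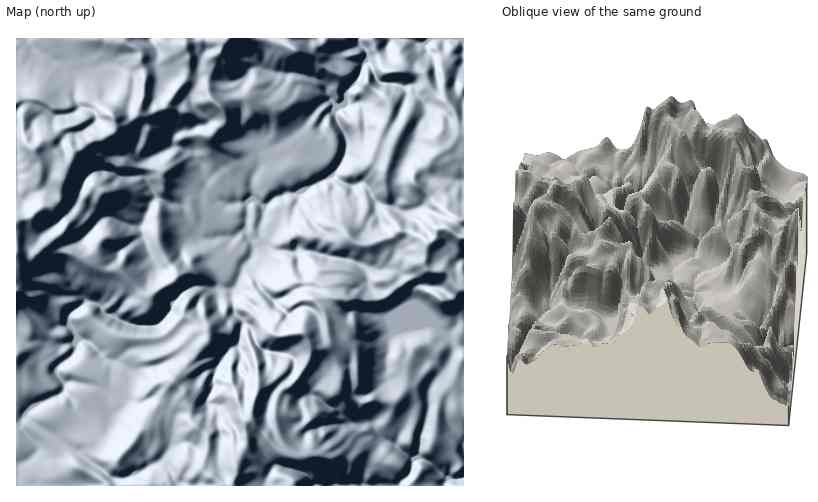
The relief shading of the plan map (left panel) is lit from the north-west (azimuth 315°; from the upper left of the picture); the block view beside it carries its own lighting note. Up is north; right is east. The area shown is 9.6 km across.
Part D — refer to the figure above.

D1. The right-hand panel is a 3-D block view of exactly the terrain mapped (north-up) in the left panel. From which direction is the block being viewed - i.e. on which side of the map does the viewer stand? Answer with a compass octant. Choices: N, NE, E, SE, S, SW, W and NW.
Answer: E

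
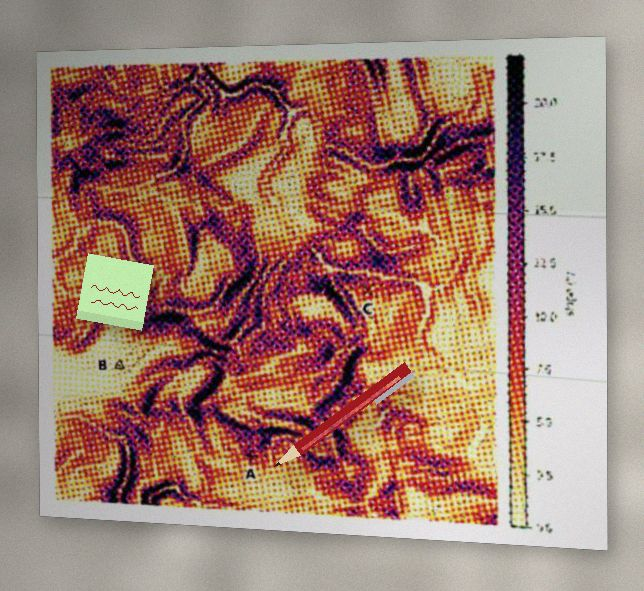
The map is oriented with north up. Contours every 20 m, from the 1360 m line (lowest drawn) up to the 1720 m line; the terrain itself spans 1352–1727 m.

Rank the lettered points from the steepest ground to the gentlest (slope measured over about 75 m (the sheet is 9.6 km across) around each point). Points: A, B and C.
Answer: A C B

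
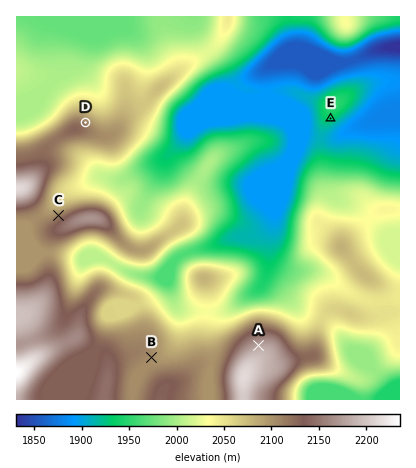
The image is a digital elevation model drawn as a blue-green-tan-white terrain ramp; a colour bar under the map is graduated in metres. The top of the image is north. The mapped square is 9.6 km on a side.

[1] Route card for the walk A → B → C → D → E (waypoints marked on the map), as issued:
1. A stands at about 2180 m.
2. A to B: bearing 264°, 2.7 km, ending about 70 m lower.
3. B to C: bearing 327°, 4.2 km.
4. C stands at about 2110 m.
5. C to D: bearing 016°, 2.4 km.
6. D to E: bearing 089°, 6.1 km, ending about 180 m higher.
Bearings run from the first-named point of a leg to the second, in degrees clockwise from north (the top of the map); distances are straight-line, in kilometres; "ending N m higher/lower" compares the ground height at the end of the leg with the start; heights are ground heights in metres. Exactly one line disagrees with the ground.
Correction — Line 6: it should read "ending about 180 m lower".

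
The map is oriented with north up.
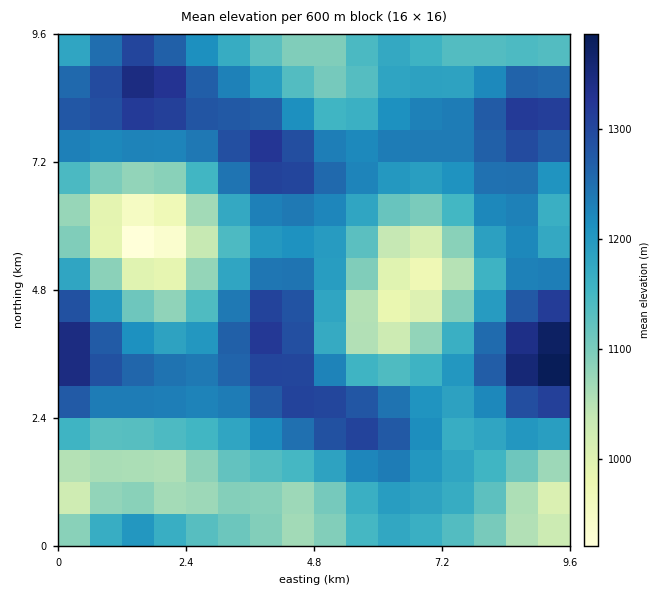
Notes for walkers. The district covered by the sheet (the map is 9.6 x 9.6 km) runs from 900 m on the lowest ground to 1400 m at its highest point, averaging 1180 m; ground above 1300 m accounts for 9.5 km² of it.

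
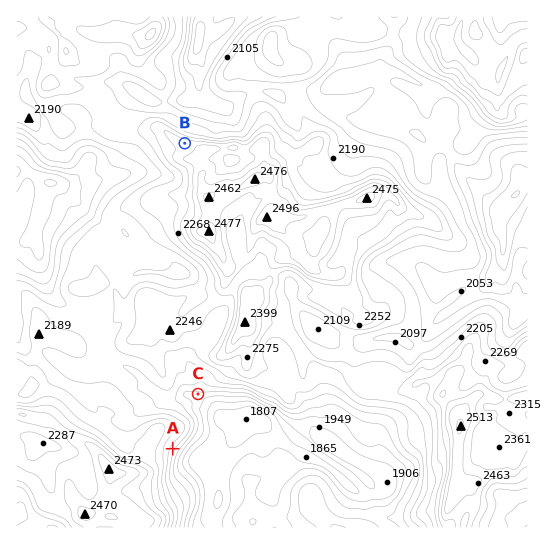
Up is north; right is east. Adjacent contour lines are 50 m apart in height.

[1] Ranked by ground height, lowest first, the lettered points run C A B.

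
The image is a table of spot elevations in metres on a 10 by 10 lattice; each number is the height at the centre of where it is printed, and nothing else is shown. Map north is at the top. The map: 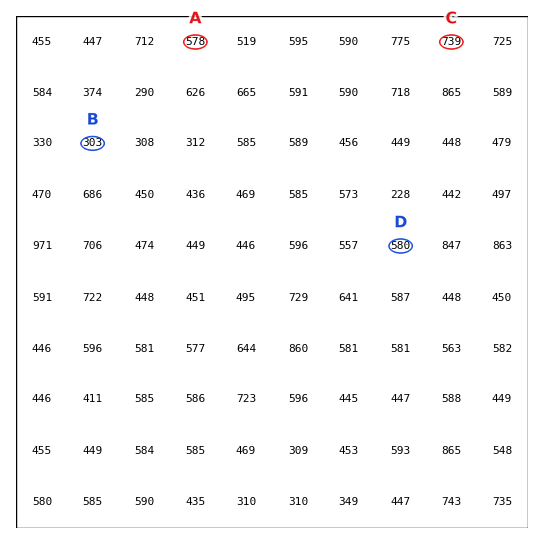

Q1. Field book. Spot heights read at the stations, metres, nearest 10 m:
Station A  580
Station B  300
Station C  740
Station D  580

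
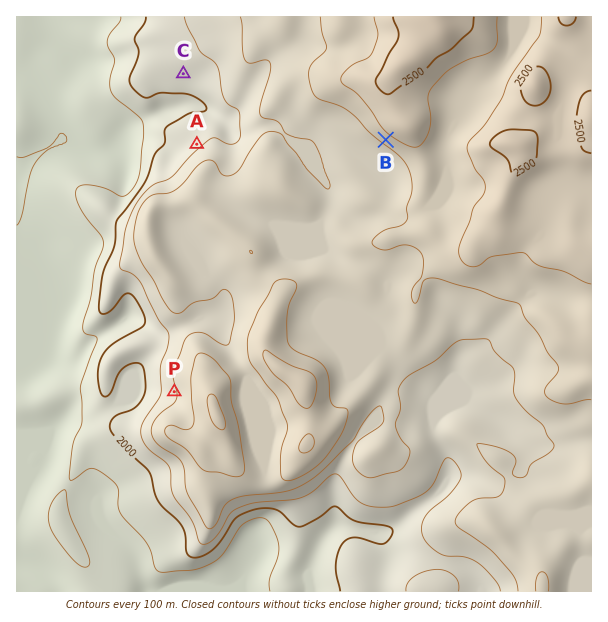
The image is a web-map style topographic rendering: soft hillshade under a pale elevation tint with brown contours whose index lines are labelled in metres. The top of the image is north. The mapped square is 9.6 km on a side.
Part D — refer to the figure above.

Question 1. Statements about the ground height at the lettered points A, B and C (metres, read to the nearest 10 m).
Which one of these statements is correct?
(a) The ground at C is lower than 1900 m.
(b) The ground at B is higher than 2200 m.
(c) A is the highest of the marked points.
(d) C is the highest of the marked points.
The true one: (b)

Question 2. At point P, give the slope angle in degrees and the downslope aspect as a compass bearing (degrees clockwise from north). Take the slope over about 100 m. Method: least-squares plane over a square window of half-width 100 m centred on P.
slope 20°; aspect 264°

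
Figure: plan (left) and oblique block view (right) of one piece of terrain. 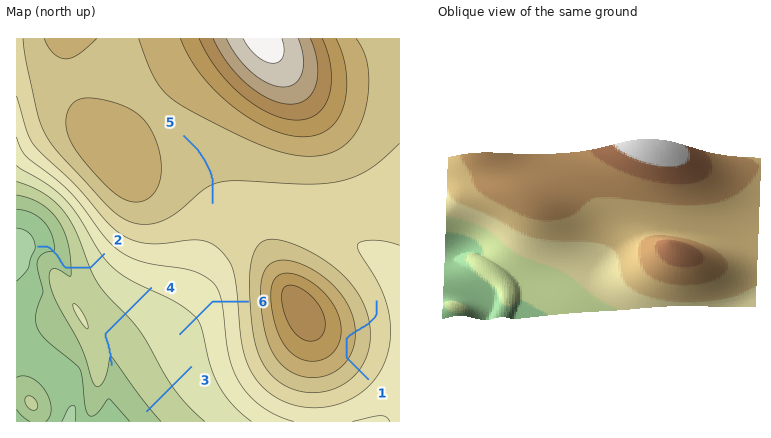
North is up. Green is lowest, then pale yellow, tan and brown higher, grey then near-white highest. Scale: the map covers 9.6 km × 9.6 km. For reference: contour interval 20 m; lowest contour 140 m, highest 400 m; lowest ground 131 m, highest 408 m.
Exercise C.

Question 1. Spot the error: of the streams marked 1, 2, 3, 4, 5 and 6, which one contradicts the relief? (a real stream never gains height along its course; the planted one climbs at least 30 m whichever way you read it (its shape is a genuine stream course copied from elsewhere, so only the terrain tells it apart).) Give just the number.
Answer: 1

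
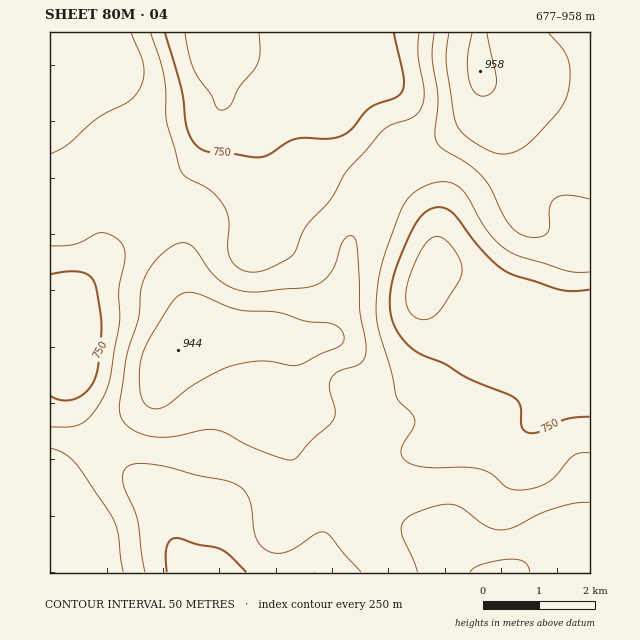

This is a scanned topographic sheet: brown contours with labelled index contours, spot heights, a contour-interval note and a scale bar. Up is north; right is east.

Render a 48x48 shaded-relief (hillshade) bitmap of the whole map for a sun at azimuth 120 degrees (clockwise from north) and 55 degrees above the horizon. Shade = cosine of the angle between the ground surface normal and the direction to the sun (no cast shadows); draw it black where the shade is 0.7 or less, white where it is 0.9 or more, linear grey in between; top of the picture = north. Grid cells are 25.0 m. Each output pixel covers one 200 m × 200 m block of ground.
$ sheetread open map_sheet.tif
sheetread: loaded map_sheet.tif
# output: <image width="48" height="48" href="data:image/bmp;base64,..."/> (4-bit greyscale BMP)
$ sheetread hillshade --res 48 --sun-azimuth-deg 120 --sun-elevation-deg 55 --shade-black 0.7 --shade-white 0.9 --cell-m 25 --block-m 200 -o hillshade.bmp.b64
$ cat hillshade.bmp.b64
<image width="48" height="48" href="data:image/bmp;base64,Qk32BAAAAAAAAHYAAAAoAAAAMAAAADAAAAABAAQAAAAAAIAEAAATCwAAEwsAABAAAAAAAAAAAAAAABEREQAiIiIAMzMzAERERABVVVUAZmZmAHd3dwCIiIgAmZmZAKqqqgC7u7sAzMzMAN3d3QDu7u4A////AJmZq83dyqqpiJq8yph4iIh3d4d3eaq7upmZq83cuqqZh4m8y5d4iIh3eIh3d4mqqpmaq83cupmYd3msy5h4iIh3eImHZniaqpmaq83cupmYdniby5h3iIh3eJmHZmeJmZmaq8zLqZmYdmeby6h3eId3eJmYdlZ4iJmaq7u7qZmYdmeKu6mHd4d3eJmYdlVneKqqu7u6qZqZh3eKu6mHd4h3eJmph2VWd6qqu7uqqZqpmHeJu7qYeIh3d4mpmGVVZ6qqu7uqqaqqmYiJq7qYiIiHd3iZmHZVZ5qqu7uqqqqqqZmZq7upiZmId3eJmYdlZ4maqqqqqqqpmZmqq7upmaqZmIiImIdmd3iJmZqqqqqZmZmru8y6qqqqqZmZmYdmZ2Z3eImru6qZmYmrvMy7qqqqqqqqqZdmZmZVVnibzLqpmYiavMu7qZqqqqqqqqh2ZnZDNFaLzMuqmYiJq7u7qpmZmZmqqqmId4dCESR6zMuqqZiJq7u7qqmZiImZmaqZmaljABNpvMy6qpmZq8u7u6qZmIiIiJmaqrp0EAJIrMy7uqmavNy7zLqZmZmYiImau8uEEAE2m8zLu6qqvN3M3LqZmZmZiIiZq7uVIAAlebu7uqqqq8zd3cqYiZqpmIiZqruVIAATaJq6qqqqmave7cqYeJmpmZiZmaqGMhEjVompmZmZmJrN7cqHd4mZmZmZmaqGQyIzRniZh3iIiIm97tuXZ4mZmZmZqqmFQzNEVniIdmZ3d4m97+ynZniZmqqqq6qGRDRFZ3iIdlVmZnm9//24ZniJmqqqu7qXVDNFd4mYdlVWZWes7/7JdmeImqqqvMuodUNFaJqqh2VmZVec7//ah2d4mamau7u6l2REaJq7qHZnZleb3//rl3d3iaqqq7u7qHZVZ5u8uYZndmeb3v/8qHZniaqqqqq7qYdmZ5q8ypdmZmeKzf/9qGZmeaqqmaqqqZiHeJq8y6hmVVaJve/9qGVWeKqpmaqqmZmIeJqru6h2VVV5rN79uGVWeKqqmaqqmZmYiJmqu6mGZVVom83tuWVWeaqqmaqqmJqpmImaqqmHdmVnirzduXZniaqqmaqqmIqrqZmZqqmYh3ZniavMuod4maqqmbuqmImrupiJmZmIiHZmeKu7uoiJqqqpmbu6mIiry6iIiIiHd3ZlZ4qqqYiJq7uqmbu7qYibzLl3iId3d3ZURXiZmIiavMy6qaq7upibzLl3d3d3d3ZURFd3d4iZvMzLqqqruqqrzcqHd3d3iIdURFVURXiZq8zMu5mqqqu83duYd3d4iIdlRFRCI2iZq8zdzJmaqqvN3tupiIiIiYh2VVQxEliaqrzNzJmZmqvN7cupiIiImZiHdmUxAUeaqavMzJmZmavN7cqYiIiJmZmId2UxAkeaqZq7zJmZmZvN7cqYh3eJmZmYh2QhEkeaqZmru6qpmZvN7cqYh3eJmZmZh2QhEleaqZmqqpmpmavN3cqYiHeJqpmZh2QhAkeaqpmaqpmZqqzd3LqZiHeJqqmYh2UhAUeauqmZmQ=="/>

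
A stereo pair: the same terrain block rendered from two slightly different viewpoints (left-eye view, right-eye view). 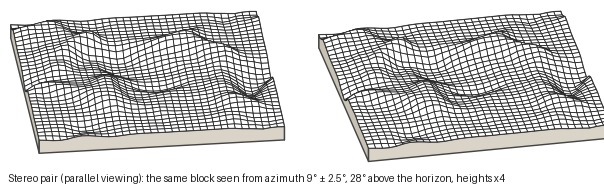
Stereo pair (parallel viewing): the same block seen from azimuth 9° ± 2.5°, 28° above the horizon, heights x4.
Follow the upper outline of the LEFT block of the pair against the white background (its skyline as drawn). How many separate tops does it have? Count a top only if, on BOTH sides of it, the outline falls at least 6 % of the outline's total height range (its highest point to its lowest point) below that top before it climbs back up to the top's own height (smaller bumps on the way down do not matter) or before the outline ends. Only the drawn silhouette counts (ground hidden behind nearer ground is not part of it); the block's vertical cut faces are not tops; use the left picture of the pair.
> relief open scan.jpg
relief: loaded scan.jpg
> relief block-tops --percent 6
1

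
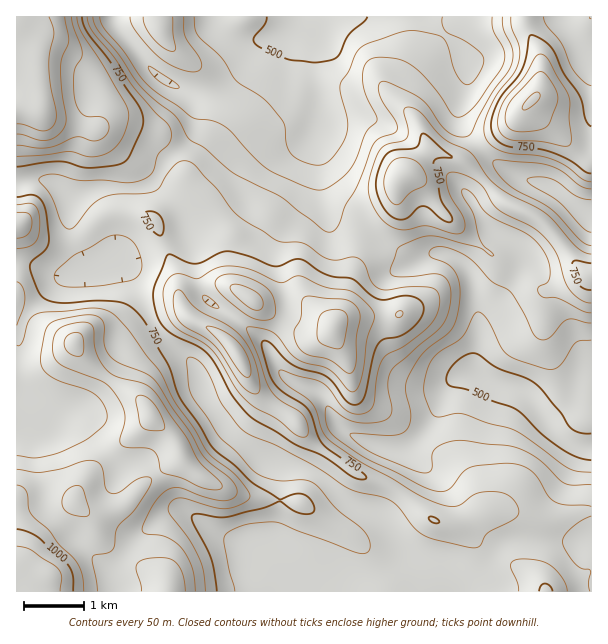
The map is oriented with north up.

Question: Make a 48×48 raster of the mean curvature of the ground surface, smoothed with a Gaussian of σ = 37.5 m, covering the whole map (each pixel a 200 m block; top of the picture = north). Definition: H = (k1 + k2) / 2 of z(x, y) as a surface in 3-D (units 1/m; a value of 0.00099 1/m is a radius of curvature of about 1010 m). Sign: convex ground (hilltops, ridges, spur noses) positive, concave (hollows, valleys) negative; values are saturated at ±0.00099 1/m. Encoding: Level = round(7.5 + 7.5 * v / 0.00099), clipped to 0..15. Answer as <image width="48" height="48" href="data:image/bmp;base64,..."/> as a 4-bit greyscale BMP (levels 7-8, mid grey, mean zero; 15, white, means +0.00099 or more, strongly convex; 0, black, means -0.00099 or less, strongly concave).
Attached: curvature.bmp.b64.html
<image width="48" height="48" href="data:image/bmp;base64,Qk32BAAAAAAAAHYAAAAoAAAAMAAAADAAAAABAAQAAAAAAIAEAAATCwAAEwsAABAAAAAAAAAAAAAAABEREQAiIiIAMzMzAERERABVVVUAZmZmAHd3dwCIiIgAmZmZAKqqqgC7u7sAzMzMAN3d3QDu7u4A////AHiKl2ZmaLyXdneHd3d3d4iIiHd3ZnvbdoityFVnibuYdWd3d3d3d4iIh3d3eJunV5m8lUZ4mauYdWd3d3d3eId3dmd4iZiGWKqWQ2mHiIqXZmd3d3d3iYdmVWeYd3ZmZ5qEJapkV5mFVWZ3ZmaJqXZmeJmGVWZmZodVaKlmRZhTRURVVnmql2VZ3bl4iImYd3VXmqmqdFQSZ2VmeruWVVV864iZmZmZmZZounaLpjE2nMzbv9hURFe8lmiZiIh3mrh4q3RZymSM//qoipU0eL3YVGmYiZh2ibiImpZXmYjP/pREVVNK//x0NHmYmaqHeIaIiadmZovsl1NFRDW/+WQ0V4iIiaqXZmVWeIh2VH7nM0VVRY78URNHiYiHiZl1Q2ZVZmipdZ/VJFZUa/xxATVniYiHiIdDRXd2eHZ6us6UNWZmr/QANomWaIh3iHU2moh3d2VHv9lTRVeK39IGqqqXVoh3eHRYmnd3ZlVY36UkVVnN3JEt6pmHZoiHeGR4eHd2ZUad7HI1VI7qYxBO92dmZXh2ZUWZeHd3ZovKqXRVNL+zAAJu5kVnZVZUREeYaHiIitt2eHZTFv9wFnaP1kV3ZWVFd4iYZ1eavbVHiGQwK/8gfMmex0aGRWVYqpmYZ1V87XJYljESj/cCrMu7hliXVXZomZmYZlV9/6V5hCWd/3AGqYvaZlqpmIdoh4mXRmearvqJYl3/wwOqhmvsl3zKqoVndnmWSHeGV6qYQ4/VAE74RpvOyY3ruoRXdnmWW7dDNEV3Vb9wGP/nWbiLplrbu5RXZpqFjddEVVVmVs+Gz/yma5ZohCR4raNHd5pmvaVGd3d2VJt3vKhke4ZXlkM0i4JJqIdH7mVWd3d3VYhEZlZUe4ZXmIdkVSJ8uGQ56miHd3d2V6dVZ2ZmaYVXh3d1IBe7hlNuxMuGeYZlWaZniZdnZ3VXhkVlRKyGVCTvcf1kWahmjKZ3eYeId3ZodVm4fPxDM275M+9kV6qqzYZ3iHaJh4Z4dI62j+Ylnv+kNW50ZnmYh3eIiGeZiIeJda+UjGEq/7YzRSdVZURERXiJmHiYiHaIZ86XuRBuxBIzRzM0ZlRndnmZh3h3d3ZmV97OxAbsMCMib3U0aYiZllm5d3dmZmVmVr78U6/DAkM1r4iGabmHdleId3d3ZmZmVr2mjfxBV2aL2VnKaLuXZ6hnh3d3dmZmaJYo6lRHzJm8pVrreLyoeMpYiIh3h2dmd0BPxBRq7ruqhZz7doqqmblXiIiHiHZmdTXPg0Rp77mIdKrJRGirqYZGd3iHeHZodYzaZmQ239qZhXeoRXq6hTNGd3eIeHZ5aMuHd2Qlre7blWi4RYu4QBNoh3iIeHeYe8hnd2VDV7/IU3i3RqylAEi7l3iIeIiGjKiId2ZTI4+0NXinWcyCBb7ah3eIeHdVq5iIh2dkE4/FRniprLgwOuyGZ2Znd3ZXmHiIh2dkNa2lV4icyVICndhEVmZWZ3Znd3eHd3d2e8llaJiblBApy7pkZ6ynd3d3ZmZ2eIh2jdZFeg=="/>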